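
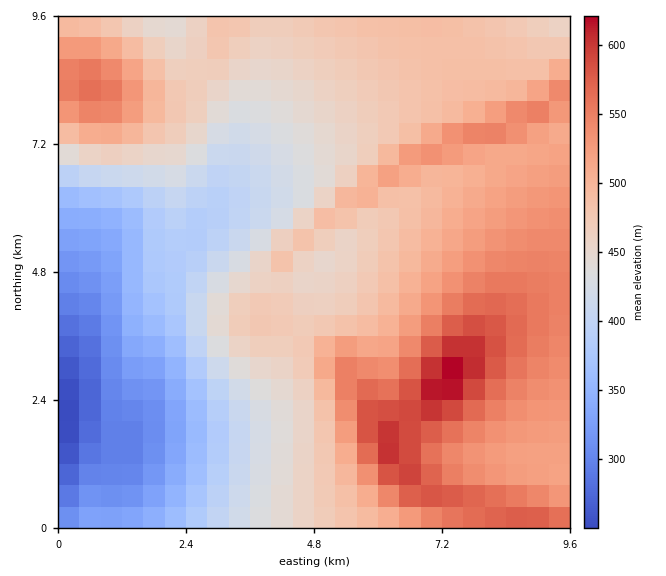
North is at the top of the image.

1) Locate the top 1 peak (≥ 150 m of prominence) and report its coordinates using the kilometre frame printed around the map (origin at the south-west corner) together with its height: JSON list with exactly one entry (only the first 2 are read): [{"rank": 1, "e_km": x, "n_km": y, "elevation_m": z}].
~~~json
[{"rank": 1, "e_km": 7.31, "n_km": 2.81, "elevation_m": 626}]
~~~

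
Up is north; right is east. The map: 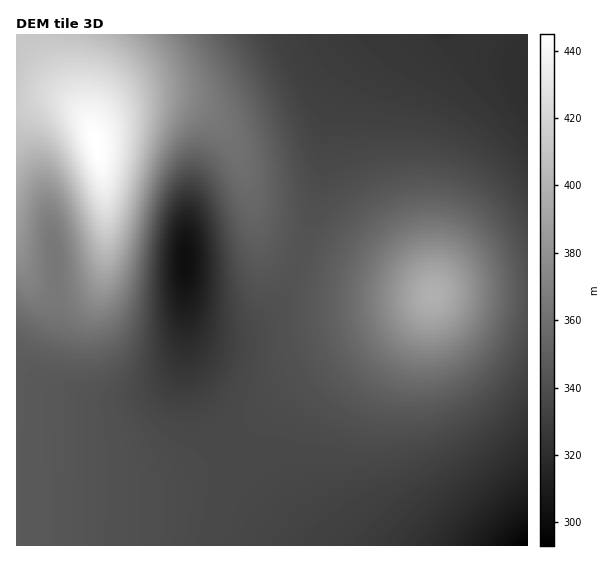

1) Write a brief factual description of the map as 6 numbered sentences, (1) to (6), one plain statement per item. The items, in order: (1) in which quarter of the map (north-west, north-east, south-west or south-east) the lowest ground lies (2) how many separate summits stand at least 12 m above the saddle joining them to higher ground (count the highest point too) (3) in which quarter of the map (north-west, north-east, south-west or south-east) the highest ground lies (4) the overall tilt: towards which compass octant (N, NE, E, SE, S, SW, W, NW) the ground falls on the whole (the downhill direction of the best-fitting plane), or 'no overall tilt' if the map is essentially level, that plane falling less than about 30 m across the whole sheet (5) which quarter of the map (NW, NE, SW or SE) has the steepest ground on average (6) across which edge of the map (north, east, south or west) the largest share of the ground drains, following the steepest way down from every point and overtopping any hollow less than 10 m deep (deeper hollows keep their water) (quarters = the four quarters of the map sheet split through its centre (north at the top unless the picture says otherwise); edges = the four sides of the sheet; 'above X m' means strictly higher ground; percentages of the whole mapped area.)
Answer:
(1) The lowest point lies in the south-east quarter of the map.
(2) 2 summits rise at least 12 m above their surroundings.
(3) The highest point lies in the north-west quarter of the map.
(4) The general tilt is down to the south-east (the land rises towards the north-west).
(5) The steepest ground, on average, is in the north-west quarter.
(6) The largest share of the runoff leaves by the southern edge.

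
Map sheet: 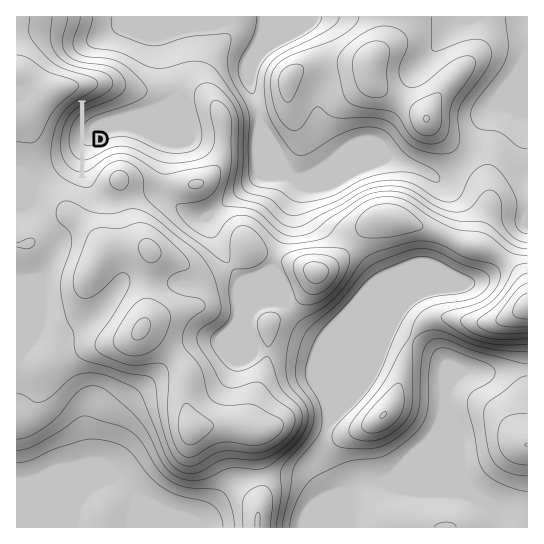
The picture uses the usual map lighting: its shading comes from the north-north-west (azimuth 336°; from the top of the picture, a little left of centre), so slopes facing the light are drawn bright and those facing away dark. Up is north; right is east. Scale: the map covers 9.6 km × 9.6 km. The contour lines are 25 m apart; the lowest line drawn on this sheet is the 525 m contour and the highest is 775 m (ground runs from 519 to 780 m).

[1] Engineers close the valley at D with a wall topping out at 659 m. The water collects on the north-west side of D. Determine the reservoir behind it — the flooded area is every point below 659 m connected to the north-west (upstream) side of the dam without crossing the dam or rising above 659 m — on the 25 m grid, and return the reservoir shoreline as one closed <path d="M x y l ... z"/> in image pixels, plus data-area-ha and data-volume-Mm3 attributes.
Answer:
<path d="M79 104l-5 3-9 10-5 10-1 11-2 1 2 20 2 6 8 7 6 4 5-1-1-71z" data-area-ha="44" data-volume-Mm3="10.41"/>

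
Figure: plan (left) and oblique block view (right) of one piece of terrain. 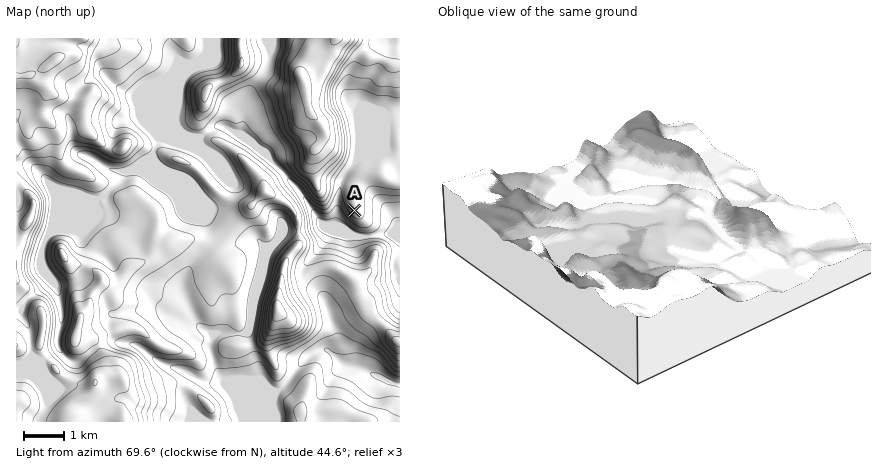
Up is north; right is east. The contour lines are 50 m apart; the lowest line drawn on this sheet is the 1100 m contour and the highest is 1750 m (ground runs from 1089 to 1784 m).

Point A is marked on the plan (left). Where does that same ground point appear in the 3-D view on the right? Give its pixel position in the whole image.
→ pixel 740 189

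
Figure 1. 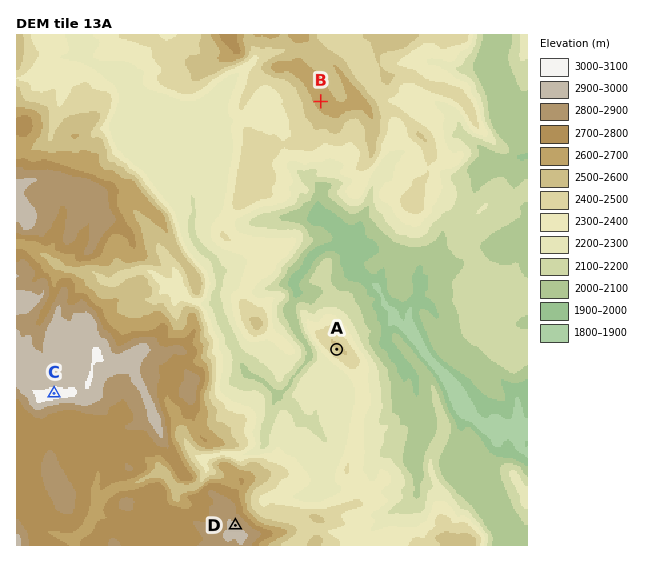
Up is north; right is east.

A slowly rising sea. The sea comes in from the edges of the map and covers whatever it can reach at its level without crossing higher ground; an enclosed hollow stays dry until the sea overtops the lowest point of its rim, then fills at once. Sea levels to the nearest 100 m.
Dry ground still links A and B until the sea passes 2300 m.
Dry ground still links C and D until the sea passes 2700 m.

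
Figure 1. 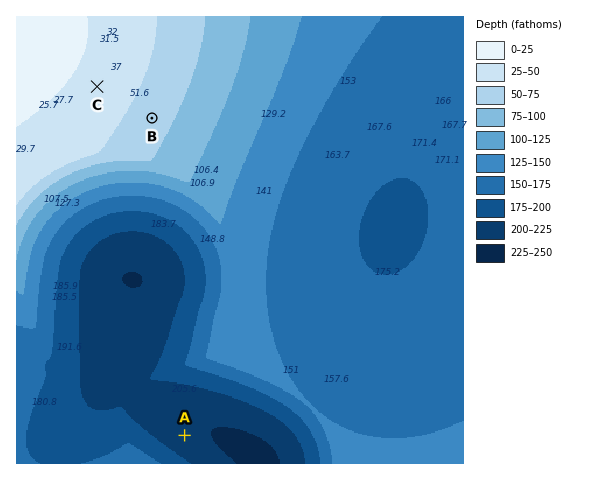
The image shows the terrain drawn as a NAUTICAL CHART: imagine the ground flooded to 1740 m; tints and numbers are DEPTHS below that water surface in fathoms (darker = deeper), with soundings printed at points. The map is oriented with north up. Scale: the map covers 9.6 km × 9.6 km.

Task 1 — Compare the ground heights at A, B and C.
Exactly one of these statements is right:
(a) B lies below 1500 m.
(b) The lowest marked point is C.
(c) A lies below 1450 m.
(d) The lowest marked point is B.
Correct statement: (c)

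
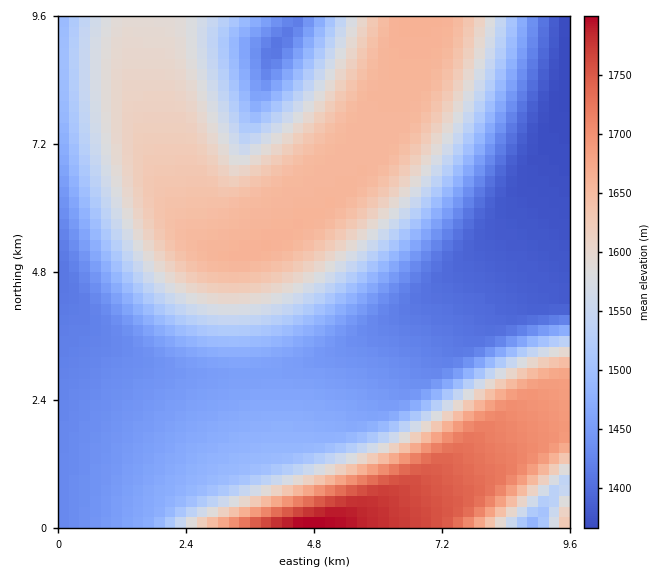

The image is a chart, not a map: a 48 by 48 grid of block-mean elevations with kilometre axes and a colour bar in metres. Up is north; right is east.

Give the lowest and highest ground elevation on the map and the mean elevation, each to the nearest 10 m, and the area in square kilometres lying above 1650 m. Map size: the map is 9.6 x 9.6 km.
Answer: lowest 1360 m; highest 1800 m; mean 1540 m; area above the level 16.9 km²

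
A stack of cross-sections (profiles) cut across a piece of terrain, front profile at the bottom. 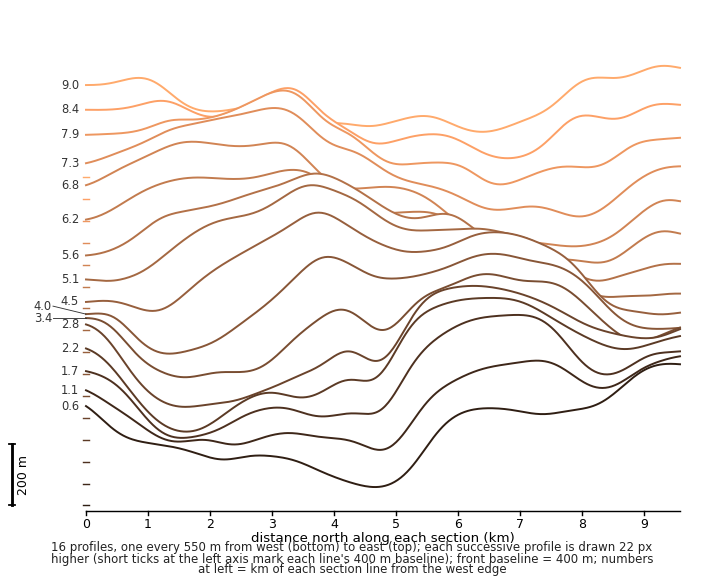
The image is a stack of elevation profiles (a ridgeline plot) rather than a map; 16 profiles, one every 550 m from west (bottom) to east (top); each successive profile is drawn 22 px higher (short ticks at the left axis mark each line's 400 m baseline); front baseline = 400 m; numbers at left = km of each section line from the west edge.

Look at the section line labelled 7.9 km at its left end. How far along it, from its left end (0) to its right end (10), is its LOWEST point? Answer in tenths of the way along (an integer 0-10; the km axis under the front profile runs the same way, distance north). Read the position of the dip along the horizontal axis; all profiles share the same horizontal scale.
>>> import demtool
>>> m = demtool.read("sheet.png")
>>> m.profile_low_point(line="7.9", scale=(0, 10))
7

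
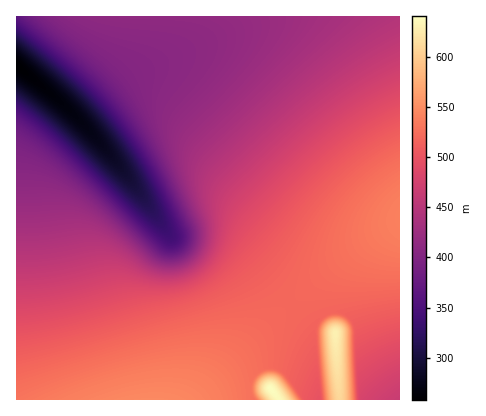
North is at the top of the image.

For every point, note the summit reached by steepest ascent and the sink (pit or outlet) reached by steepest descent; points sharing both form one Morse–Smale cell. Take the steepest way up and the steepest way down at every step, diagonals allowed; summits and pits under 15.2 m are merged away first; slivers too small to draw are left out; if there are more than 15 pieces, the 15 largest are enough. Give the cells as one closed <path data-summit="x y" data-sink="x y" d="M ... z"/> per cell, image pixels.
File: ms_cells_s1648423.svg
<path data-summit="400 218" data-sink="16 66" d="M400 16l-384 0 0 50 40 32 29 28 39 46 46 62 4 2 34 0 26 8 21 20 35 40 58-48 52-32z"/><path data-summit="152 400" data-sink="16 66" d="M16 66l0 334 176 0 98-96-35-40-21-20-26-8-34 0-4-2-46-62-39-46-29-28z"/><path data-summit="400 218" data-sink="400 400" d="M400 225l-20 10-34 25-15 16-7 16 2 18 18 2 11 8 19 38 26 38z"/><path data-summit="152 400" data-sink="318 400" d="M290 304l-38 35-59 61 17 0 18-7 20-3 1-8 4-8 9-7 6-2 20 2 28 12-3-49z"/><path data-summit="336 334" data-sink="400 400" d="M342 311l-15 1 8 18 4 70 61 0-1-6-25-36-17-34-7-9z"/><path data-summit="270 388" data-sink="318 400" d="M280 365l-12 0-10 4-8 11-1 10 21-2 8 12 40 0-2-21z"/><path data-summit="336 334" data-sink="318 400" d="M326 313l-7 5-6 12 5 70 20 0-3-70z"/><path data-summit="400 218" data-sink="318 400" d="M356 251l-34 26-31 27 23 26 5-12 8-6-3-8 0-12 5-12z"/><path data-summit="270 388" data-sink="16 66" d="M270 388l-18 1-3 1 1 6 2 4 26 0-1-4z"/><path data-summit="152 400" data-sink="16 66" d="M248 390l-20 3-17 7 41 0z"/>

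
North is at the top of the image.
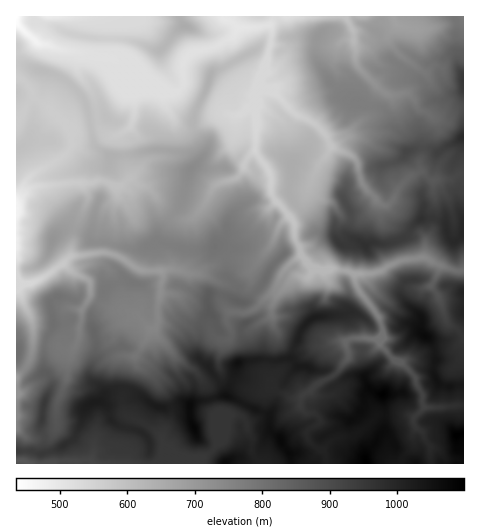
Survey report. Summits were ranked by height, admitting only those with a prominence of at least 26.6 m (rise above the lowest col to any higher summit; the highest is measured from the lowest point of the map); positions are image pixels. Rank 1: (383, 395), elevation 1094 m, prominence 47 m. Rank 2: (194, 427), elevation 1080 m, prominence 67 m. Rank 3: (280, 439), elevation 1074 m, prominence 48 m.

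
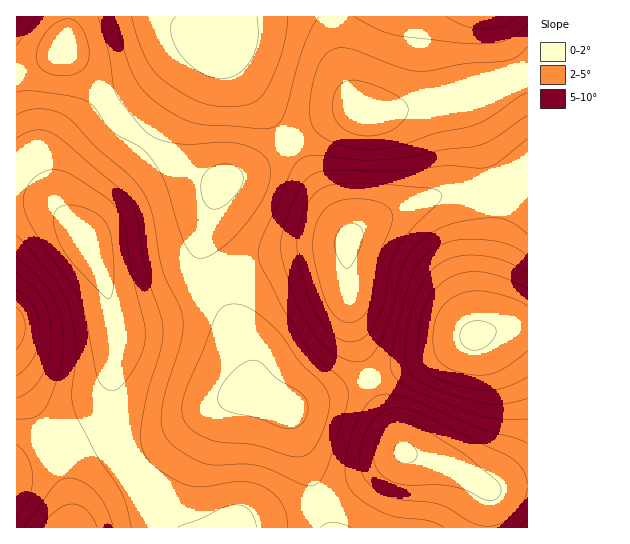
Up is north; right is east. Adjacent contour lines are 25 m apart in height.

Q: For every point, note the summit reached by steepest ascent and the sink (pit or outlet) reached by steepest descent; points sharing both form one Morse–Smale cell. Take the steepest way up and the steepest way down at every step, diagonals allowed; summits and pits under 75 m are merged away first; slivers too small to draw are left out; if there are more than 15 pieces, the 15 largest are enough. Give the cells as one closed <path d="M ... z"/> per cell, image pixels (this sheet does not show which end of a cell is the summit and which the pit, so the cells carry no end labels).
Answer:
<path d="M527 16l-510 0-1 53 21-5 26-13 22 20 28 43 17 17 49 33 31 16 11 3-9 23-9 35-2 24 10 21 17 27 20 42 3 10 0 28 39 15 81-29-16-44-4-20-4-66 4-12 4-5 35-20 51-17 40-2 25-4 22 1z"/><path d="M63 51l-26 13-21 6 0 127 27 6 19 12 25 27 14 32 7 19 9 42-5 48 5 34 2 28 8 21 30 44 16 18 156 0-38-114-4-6-36-15 0-28-3-10-20-42-17-27-10-21 2-24 9-35 9-23-11-3-31-16-49-33-17-17-28-43z"/><path d="M25 197l-9 1 0 329 155 1-44-62-7-16-8-67 5-48-9-42-11-28-13-27-22-23-19-12z"/><path d="M525 189l-19 0-25 4-32 0-19 4-40 15-21 11-18 14-4 12 4 66 4 20 15 44 59-20 53-26 27-6 19-1 0-135z"/><path d="M527 327l-26 1-27 8-45 23-58 20 6 19 29 55 52 16 24 15 6 6 1 38 39-1z"/><path d="M370 380l-82 29 40 117 2 2 157 0 2-23-1-15-6-6-24-15-52-16-3-3z"/>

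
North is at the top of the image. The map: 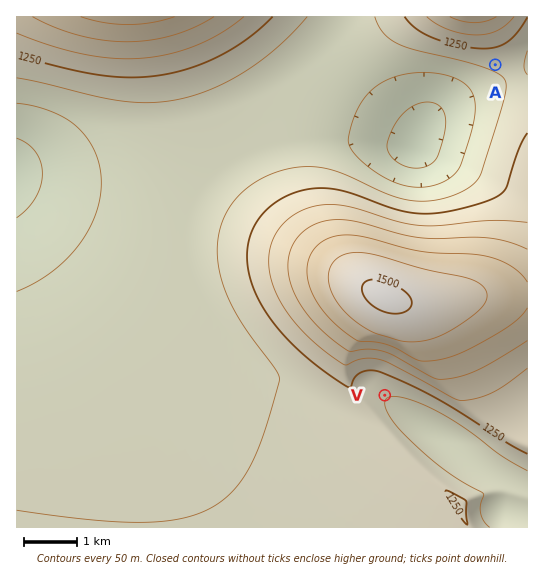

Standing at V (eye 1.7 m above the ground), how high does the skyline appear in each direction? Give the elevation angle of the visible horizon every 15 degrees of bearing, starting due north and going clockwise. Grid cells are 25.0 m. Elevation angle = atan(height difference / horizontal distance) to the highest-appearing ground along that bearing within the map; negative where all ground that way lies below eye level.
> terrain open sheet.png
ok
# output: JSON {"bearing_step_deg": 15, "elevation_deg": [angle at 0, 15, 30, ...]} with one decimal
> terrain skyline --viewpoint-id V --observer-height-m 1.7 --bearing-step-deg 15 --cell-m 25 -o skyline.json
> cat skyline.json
{"bearing_step_deg": 15, "elevation_deg": [12.4, 13.0, 12.9, 11.9, 10.1, 7.6, 4.7, 1.9, -0.3, -0.1, 1.3, 1.9, 2.4, 3.0, 3.6, 4.0, 4.2, 4.2, 3.9, 3.9, 4.9, 6.8, 9.1, 11.1]}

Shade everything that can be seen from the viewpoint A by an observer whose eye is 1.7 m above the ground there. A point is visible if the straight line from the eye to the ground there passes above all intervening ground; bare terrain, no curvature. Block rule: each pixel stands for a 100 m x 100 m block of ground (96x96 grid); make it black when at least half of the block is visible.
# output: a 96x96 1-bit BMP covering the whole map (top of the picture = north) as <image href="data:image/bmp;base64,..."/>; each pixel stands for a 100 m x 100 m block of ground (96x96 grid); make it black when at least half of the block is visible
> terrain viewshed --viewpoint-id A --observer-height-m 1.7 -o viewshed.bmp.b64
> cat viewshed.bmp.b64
<image width="96" height="96" href="data:image/bmp;base64,Qk2+BAAAAAAAAD4AAAAoAAAAYAAAAGAAAAABAAEAAAAAAIAEAAATCwAAEwsAAAIAAAAAAAAA////AAAAAAAAAAAAAAAAAAAAAAAAAAAAAAAAAAAAAAAAAAAAAAAAAAAAAAAAAAAAAAAAAAAAAAAAAAAAAAAAAAAAAAAAAAAAAAAAAAAAAAAAAAAAAAAAAAAAAAAAAAAAAAAAAAAAAAAAAAAAAAAAAAAAAAAAAAAAAAAAAAAAAAAAAAAAAAAAAAAAAAAAAAAAAAAAAAAAAAAAAAAAAAAAAAAAAAAAAAAAAAAAAAAAAAAAAAAAAAAAAAAAAAAAAAAAAAAAAAAAAAAAAAAAAAAAAAAAAAAAAAAAAAAAAAAAAAAAAAAAAAAAAAAAAAAAAAAAAAAAAAAAAAAAAAAAAAAAAAAAAAAAAAAAAAAAAAAAAAAAAAAAAAAAAAAAAAAAAAAAAAAAAAAAAAAAAAAAAAAAAAAAAAAAAAAAAAAAAAAAAAAAAAAAAAAAAAAAAAAAAAAAAAAAAAAAAAAAAAAAAAAAAAAAAAAAAAAAAAAAAAAAAAAAAAAAAAAAAAAAAAAAAAAAAAAAAAAAAAAAAAAAAAAAAAAAAAAAAAAAAAAAAAAAAAAAAAAAAAAAAAAAAAAAAAAAAAAAAAAAAAAAAAAAAAAAAAAAAAAAAAAAAAAAAAAAAAAAAAAAAAAAAAAAAAAAAAAAAAAAAAAAAAAAAAAAAAAAAAAAAAAAAAAAAAAAAAAAAAAAAAAAAAAAAAAAAAAAAAAAAAAAAAAAAAAAAAAAAAAAAAAYAAAAAAAAAAAAAAP/wAAAAAAAAAAAAA////gAAAAAAAAAAD////8AAAAAAAAAAH////8AAAAAAAAAAf////8AAAAAAAAAA/////8AAAAAAAAAB/////8AAAAAAAAAH/////8AAAAAAAAAP/////8AAAAAAAAAf/////8AAAAAAAAA//////8AAAAAAAAB//////8AAAAAAAAD//////8AAAAAAAAH//////8AAAAAAAAP//////8AAAAAAAAf//////8AAAAAAAA///////8AAAAAAAB///////8AAAAAAAD///////8AAAAA8AH///////8AAAAA/AP///////8AAAAA/w////////8AAAAA//////////8AAAAA//////////8AAAAA//////////8AAAAB//////////8AAAAB//////////8AAAAD//////////8AAAAD//////////8AAAAH//////////8AAAAH//////////8AAAAH//////////8AAAAP//////////8AAAAP//////////8AAAAf///////8P/8AAAA////////4D/8AAAA////////wB/8AAAB////////wA/8AAAB////////wAf8AAAD////////gAP8AAAD////////gAPwAAAD////////gAPAAAAH////////wA+AAAAH////////wP+AAAAH////////gP+AAAAH/////+AAAP/AAAAH/////wAAAP/AAAAH/////AAAAP/AAAAH////+AAAAH/AAAAH////8AAAAH/gAAAH////4AAAAH/A="/>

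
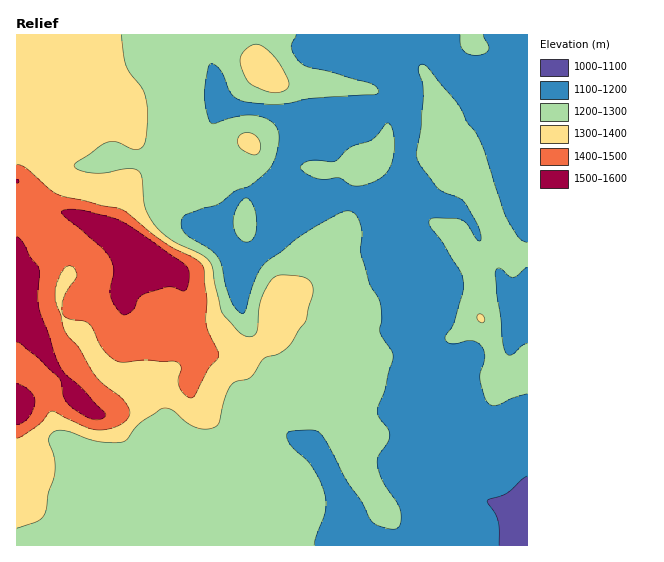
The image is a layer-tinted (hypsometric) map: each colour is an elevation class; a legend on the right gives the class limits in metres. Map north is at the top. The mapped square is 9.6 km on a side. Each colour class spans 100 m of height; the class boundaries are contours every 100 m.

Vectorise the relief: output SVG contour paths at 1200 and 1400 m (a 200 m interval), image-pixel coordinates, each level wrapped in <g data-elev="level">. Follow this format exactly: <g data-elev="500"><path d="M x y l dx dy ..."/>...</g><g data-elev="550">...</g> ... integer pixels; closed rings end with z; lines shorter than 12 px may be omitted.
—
<g data-elev="1200"><path d="M314 545l2-8 9-25 0-16-5-15-8-14-19-19-5-7-1-6 3-4 23-1 8 4 8 12 17 34 15 20 12 23 8 4 13 2 5-2 2-6-2-14-16-26-6-16 1-9 9-12 3-7-1-7-10-13-2-6 8-22 8-33-1-5-12-19 2-13-1-14-3-8-8-13-9-29 1-23-3-12-3-5-5-4-5 0-5 2-39 22-35 26-10 14-11 34-4 5-5-4-6-9-5-16-4-20-4-8-8-8-24-14-4-6-1-5 1-5 4-4 32-11 17-13 12-4 8-5 17-17 6-20 1-10-2-8-6-6-9-4-17-2-16 4-15 5-3-1-5-12-2-16 3-23 3-8 5 1 6 5 8 19 4 6 5 4 8 3 35 2 29-6 64-3 4-2-1-5-6-4-40-12-22-5-7-3-7-7-4-9 1-4 4-9"/><path d="M527 344l-5 2-11 9-4-1-2-3-3-11-7-65 1-6 3-1 10 8 5 1 13-10"/><path d="M243 241l6 1 4-3 2-5 2-7-3-19-4-8-4-2-4 2-4 6-5 14 3 13z"/><path d="M527 242l-5-2-4-3-12-21-21-64-8-18-10-11-6-14-6-9-28-33-4-3-2 0-2 3-1 4 5 13 0 15-2 29-4 24 1 8 20 28 7 5 14 5 6 4 13 23 3 12 0 4-3 0-11-17-8-5-25-1-3 1-2 2 1 6 12 15 18 29 3 10 0 11-8 28-3 7-7 9 0 4 3 3 5 1 20-3 5 2 4 4 3 10-5 16 0 7 5 17 5 8 8 0 15-7 14-4"/><path d="M352 185l9 1 12-4 9-5 7-7 4-11 2-15-2-14-4-7-4 2-12 14-23 9-15 13-24-1-7 3-4 4 4 5 10 6 9 1 16-1z"/><path d="M460 35l0 9 2 5 5 5 8 1 10-1 4-5-1-4-5-10"/></g><g data-elev="1400"><path d="M17 438l21-13 13-14 4 1 31 15 12 3 11-1 10-4 8-5 3-5-1-6-4-7-28-25-18-29-14-17-4-15-6-14 0-9 0-6 4-11 7-9 4-1 3 1 4 6 0 3-13 21-2 11 1 7 6 4 14 2 6 3 4 4 9 20 13 12 8 2 23-2 31 2 3 2 1 4-3 11 1 8 6 8 6 3 4-3 13-26 10-10 1-4-13-30 1-25-3-29-4-8-35-20-42-33-65-15-8-6-24-21-9-4"/></g>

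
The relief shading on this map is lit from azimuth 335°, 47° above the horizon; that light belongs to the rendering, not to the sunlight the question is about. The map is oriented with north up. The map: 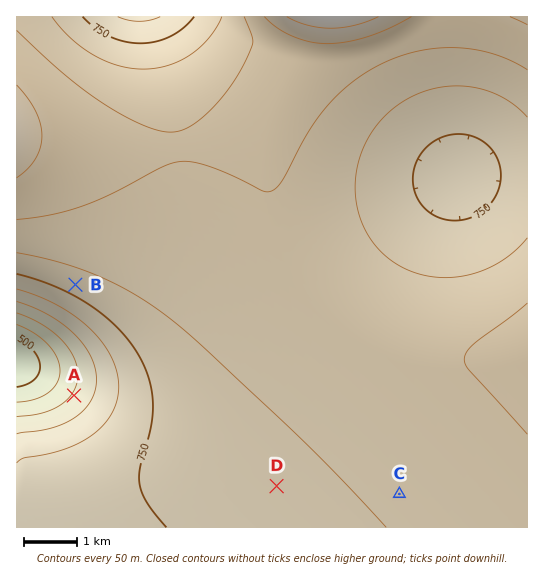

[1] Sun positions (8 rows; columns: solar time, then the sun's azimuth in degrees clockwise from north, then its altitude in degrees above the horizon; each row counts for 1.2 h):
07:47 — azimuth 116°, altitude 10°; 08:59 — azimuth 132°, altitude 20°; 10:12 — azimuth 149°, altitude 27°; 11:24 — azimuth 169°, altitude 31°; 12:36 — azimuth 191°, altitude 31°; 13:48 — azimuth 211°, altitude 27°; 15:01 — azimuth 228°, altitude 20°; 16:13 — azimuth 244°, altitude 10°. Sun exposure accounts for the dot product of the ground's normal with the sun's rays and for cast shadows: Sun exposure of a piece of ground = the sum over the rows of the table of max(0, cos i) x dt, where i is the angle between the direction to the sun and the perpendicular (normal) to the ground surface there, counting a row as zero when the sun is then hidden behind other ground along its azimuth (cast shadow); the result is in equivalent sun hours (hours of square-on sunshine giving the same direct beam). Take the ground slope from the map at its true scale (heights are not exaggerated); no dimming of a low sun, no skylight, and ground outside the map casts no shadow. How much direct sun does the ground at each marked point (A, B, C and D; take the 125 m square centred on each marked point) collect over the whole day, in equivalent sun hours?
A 3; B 4.2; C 3.6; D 3.6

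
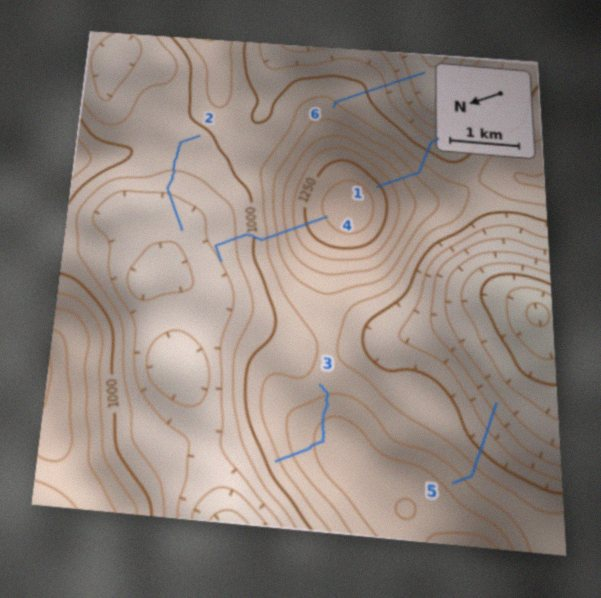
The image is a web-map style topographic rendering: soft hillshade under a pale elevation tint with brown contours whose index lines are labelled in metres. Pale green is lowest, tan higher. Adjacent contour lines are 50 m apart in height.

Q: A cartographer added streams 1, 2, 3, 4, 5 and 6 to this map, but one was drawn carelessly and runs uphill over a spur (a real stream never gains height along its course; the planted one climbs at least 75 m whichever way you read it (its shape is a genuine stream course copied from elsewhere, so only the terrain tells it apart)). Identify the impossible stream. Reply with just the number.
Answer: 3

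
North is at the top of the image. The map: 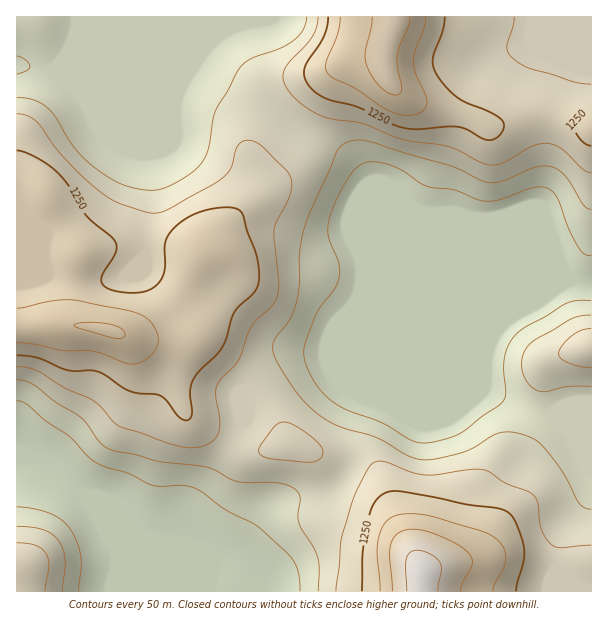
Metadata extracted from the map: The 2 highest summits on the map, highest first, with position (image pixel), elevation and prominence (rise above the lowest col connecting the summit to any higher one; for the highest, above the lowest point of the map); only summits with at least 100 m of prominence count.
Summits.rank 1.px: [422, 575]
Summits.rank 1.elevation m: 1419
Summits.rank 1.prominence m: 364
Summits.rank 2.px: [108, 330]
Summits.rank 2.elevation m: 1355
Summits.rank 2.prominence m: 172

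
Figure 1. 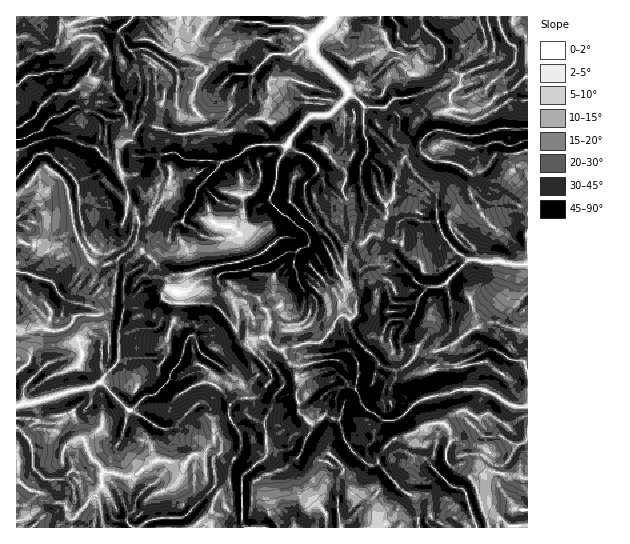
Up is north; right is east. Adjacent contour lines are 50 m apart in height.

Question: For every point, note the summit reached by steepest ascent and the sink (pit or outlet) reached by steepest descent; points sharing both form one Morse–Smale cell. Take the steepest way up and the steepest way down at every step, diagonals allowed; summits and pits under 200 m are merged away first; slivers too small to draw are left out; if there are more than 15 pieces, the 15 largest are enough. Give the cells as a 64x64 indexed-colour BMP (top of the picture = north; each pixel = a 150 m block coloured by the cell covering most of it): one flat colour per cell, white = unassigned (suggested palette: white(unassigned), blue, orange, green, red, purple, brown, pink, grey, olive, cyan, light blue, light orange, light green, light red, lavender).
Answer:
<image width="64" height="64" href="data:image/bmp;base64,Qk12CAAAAAAAAHYAAAAoAAAAQAAAAEAAAAABAAQAAAAAAAAIAAATCwAAEwsAABAAAAAAAAAA////ALR3HwAOf/8ALKAsACgn1gC9Z5QAS1aMAMJ34wB/f38AIr28AM++FwDox64AeLv/AIrfmACWmP8A1bDFACIiIid3d3d3d3d3d1VVVVVVVVVVVVVVVVUzMzMzMzMzIiIiInd3d3d3d3d3VVVVVVVVVVVVVVVVVTMzMzMzMzMiIiIid3d3d3d3d3d1VVVVVVVVVVVVVVVVMzMzMzMzMyIiIiInd3d3d3d3d3VVVVVVVVVVVVVVVVUzMzMzMzMzIiIiIiJ3d3d3d3d3dVVVVVVVVVVVVVVVUzMzMzMzMzMiIiIiIid3d3d3d3d3VVVVVVVVVVVVVVUzMzMzMzMzMyIiIiIiJ3d3d3d3d3d1VVVVVVVVVVVVUzMzMzMzMzMzIiIiIiIiIiJ3d3d3d3VVVVVVVVVVVVUzMzMzMzMzMzMiIiIiIiIiIiIiJ3d3dVVVVVVVBVVTMzMzMzMzMzMzMyIiIiIiIiIiIiIiInd3VVVVVQAAVTMzMzMzMzMzMzMzIiIiIiIiIiIiIiIid3dVVVVVAAADMzMzMzMzMzMzMzMiIiIiIiIiIiIiIiInd1VVVVUAAAMzMzMzMzMzMzMzMyIiIiIiIiIiIiIiIid3IiVVVVAAAzMzMzMzMzMzMzMzIiIiIiIiIiIiIiIiJ3IiIiJVMwAzMzMzMzMzMzMzMzMiIiIiIiIiIiIiIiIiIiIiIiMzMzMzMzMzMzMzMzMzMyIiIiIiIiIiIiIiIiIiIiIiIzMzMzMzMzMzMzMzMzMzIiIiIiIiIiIiIiIiIiIiIiIjMzMzMzMzMzMzMzMzMzMiIiIiIiIiIiIiIiIiIiIiIiMzMzMzMzMzMzMzMzMzMyIiIiIiIiIiIiIiIiIiIiIiIzMzMzMzMzMzMzMzMzMzIiIiIiIiIiIiIiIiIiIiIiIjMzMzREMzMzMzMzMzMzMiIiIiIiIiIiIiIiIiIiIiIkQzMzRERERDMzMzMzMzMyIiIiIiIiIiIiIiIiIiIiIiREREREREREQzMzMzMzMzIiIiIiIiIiIiIiIiIiIiIiFEREREREREREREMzMzMzMiIiIiIiACIiIiIiIiIiIiERERRERERERERERDMzMzMwIiIiIiAAIiIiIiIiIiEREREREURERERERERERDMzMzAAAAAiIAAiIiIiIiIiERERERERFEREREREREREQzNEQAAAAAIgACIiIiIiIiERERERERERFERERERERERERERAAAAAAAZgIiIiIiIiERERERERERERREREREREREREREAAAAZmZmACIiIRERERERERERERERREREREREREREREQAAAZmZmYAIiIhERERERERERERERFERERERERERERERAAABmZmZgAiIiERERERERERERERFEREREREREREREREAGZmZmZmACIiIREREREREREREREURERERERERERERERmZmZmZmZgAiIRERERERERERERERRERERERERERERERAZmZmZmZmAAIRERERERERERERERFEREREREREREiIiIAGZmZmZmZgChEREREREREREREREURERERERESIiIiIgAZmZmZmZmaqoREREREREREREREREURERERESIiIiIiABmZmZmZmZqqqERERERERERERERERFERERESIiIiIiIBmZmZmZmZmqqqhERERERERERERERERFERERIiIiIiIhmZmZmZmZmaqqqoREREREREREREREREUREREiIiIiIiAZmZmZmZmZqqqqhERERERERERERERERRERESIiIiIiIAAZmZmZmZqqqqqoREREREREREREREREURERIiIiIiIgAAGZmZmZmqqqqqhERERERERERERERERREREiIiIiIiAAAAABmZmaqqqqqoRERERERERERERERFEREiIiIiIiIAAAABmZmaqqqqqqqEREREREREREREREUREiIiIiIiIgAAAAGZmZqqqqqqqqhERERERERERERERFEiIiIgIiIiAAABmZmZmqqqqqqqqEREREREREREREREUiIiIAACIiAAABmZmZu6qqqqhERERERERERERERERER+IAAAAAAiIAAZmZmZu7qqqqqERERERERERERERERER//AAAAAAAAAADmZm7u7u6qqqoRERERERERERERERER///wAAAAAAAAAA7u7u7u7tqqrbsREREREREREREREf////8AAAAAAADAAO7u7u7u3d3du7sRERERERERERER//////AAAAAAAMwADu7u7u7d3d27sRERERERERERERH/////8AmZAAAAzMAADu7u7d3d3bsREREREREREREREfH/////mZmZAADMzAAADu7t3d27uxERERERERERERERER////GZmZmZmczMzMAO7t3d3bu7EREREREREREREREREREfERmZmZmZzMzMzADg3d3bu7uxERERERERERERERERERERGZmZmZnMzMzMzADd3du7u7EREREREREREREREREREREZmZmZmczMzMzMwN3d27u7uxEREREREREREREREREREZmZmZmZDMzMzMzN3d27u7sRERERERERERERERERERERmZmZmZkAAMzMzM3du7u7uxERERERERERERERERERERGZmZmZmQAAC8zMy927u7u7ERERERERERERERERERERGZmZmZmZAAALu8u7u7u7u7uxERERERERERERERERERGZmZmZmZkAAAC7u7u7u7u7u7ERERERERERERERERERGZmZmZmZmQAAAAC7u7u7u7u7uxEREREREREREREREREZmZmZmZmZ"/>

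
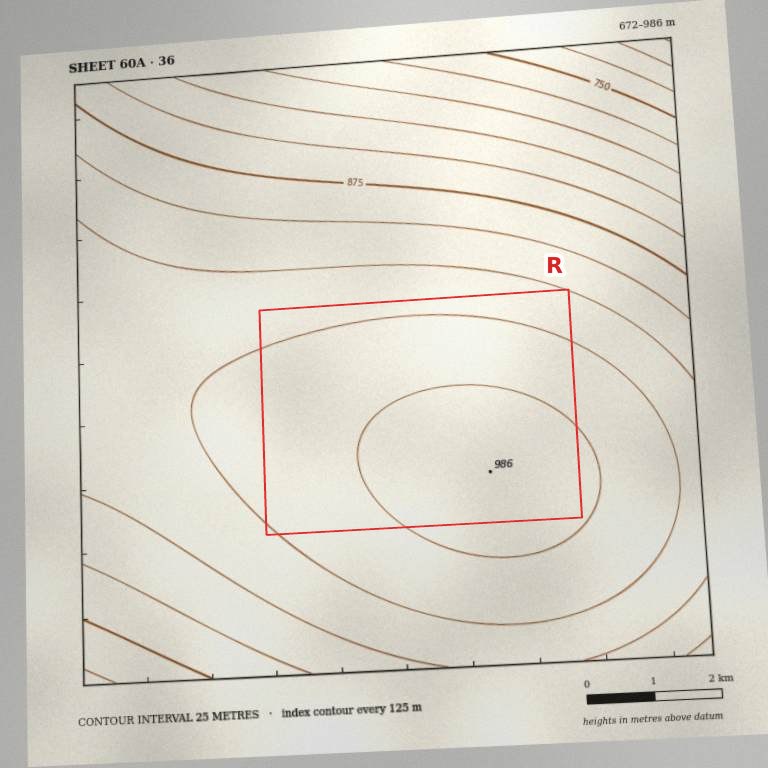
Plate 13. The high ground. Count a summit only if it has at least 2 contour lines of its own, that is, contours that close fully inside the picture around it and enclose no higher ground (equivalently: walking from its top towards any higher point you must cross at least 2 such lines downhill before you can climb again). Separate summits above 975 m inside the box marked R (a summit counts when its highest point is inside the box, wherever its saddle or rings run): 1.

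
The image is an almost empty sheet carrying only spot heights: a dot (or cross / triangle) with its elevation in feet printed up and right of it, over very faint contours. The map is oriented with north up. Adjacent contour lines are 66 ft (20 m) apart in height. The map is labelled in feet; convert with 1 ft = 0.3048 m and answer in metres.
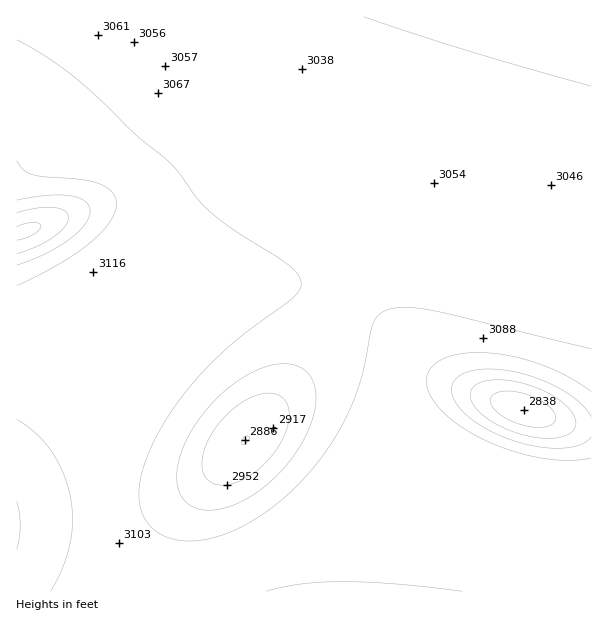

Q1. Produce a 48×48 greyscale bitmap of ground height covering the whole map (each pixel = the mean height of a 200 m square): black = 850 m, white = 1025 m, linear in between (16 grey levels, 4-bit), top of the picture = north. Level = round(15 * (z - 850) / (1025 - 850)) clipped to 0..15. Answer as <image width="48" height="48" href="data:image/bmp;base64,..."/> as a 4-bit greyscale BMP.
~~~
<image width="48" height="48" href="data:image/bmp;base64,Qk32BAAAAAAAAHYAAAAoAAAAMAAAADAAAAABAAQAAAAAAIAEAAATCwAAEwsAABAAAAAAAAAAAAAAABEREQAiIiIAMzMzAERERABVVVUAZmZmAHd3dwCIiIgAmZmZAKqqqgC7u7sAzMzMAN3d3QDu7u4A////AHeIiImZmZmZmZmZmZmZmZmZmZmZmZmZmXd4iIiZmZmZmZmZmZmZmZmZmZmZmZmZmWd4iIiIiIiJmZmZmZmZmZmZmZmZmZmZmWd3iIiIiIiIiJmZmZmZmZmZmZmZmZmZmWd3iIiIiIiIiIiZmZmZmZmZmZmZmZmZmWd3iIiIiHd3d4iImZmZmZmZmZmZmZmZmWd3iIiIh3dmZneIiZmZmZmZmZmZmZmZmWd3iIiIh3ZmVmZ3iJmZmZmZmZmZmZmZmWd4iIiIh3ZVVVVneImZmZmZmZmZmZmZmXd4iIiIh3ZURERWd4iZmZmZmZmZmZmZmXd4iIiIh3ZUQzRFZ3iJmZmZmZmZmYiIiHeIiIiIiHZUQzNEVniIiZmZmZmYiId3d3iIiIiIiHdlQzM0VneIiJmZmYiIdmVVVoiIiIiIiHdlQzMzRWd4iIiIiIh2VDM0RYiIiIiIiId2VDMzRWd4iIiIiHZUMiIjRYiIiIiIiIh2ZURERWZ4iIiIh2VDIRI0VoiIiIiIiIiHZlVEVWZ3iIiIh2VDIjNFZ4iIiIiIiIiHdmVVVWZ3iIiIh2VERFVniIiIiIiIiIiId3ZmZmd3iIiIh3ZmZneIiIiIiIiIiIiIh3d2Znd3iIiIiId3eIiIiJmZiIiIiIiIiId3d3d3iIiIiIiIiIiIiJmZmIiIiIiIiIh3d3d3iIiIiIiIiIiIiJmZmYiIiIiIiIiId3d4iIiIiIiIiIiIiJmZmYiIiIiIiIiIiIiIiIiIiIiIiIiId5mZmZiIiIiIiIiIiIiIiIiIiIiIiHd3d5mZmZiIiIiIiIiIiIiIiIiIiIh3d3d3d6qZmZiIiIiIiIiIiIiIiIiIh3d3d3d3d7uqmZiIiIiIiIiIiIiIiId3d3d3d3d3d9zLqZmIiIiIiIiIiIiId3d3d3d3d3d3d/7cuqmYiIiIiIiIiIh3d3d3d3d3d3d3d//ty6mZiIiIiIiIiHd3d3d3d3d3d3d3d97t3LqZiIiIiIiId3d3d3d3d3d3d3d3d8zMy7qZiIiIiIh3d3d3d3d3d3d3d3d3d6qruqqZiIiIiHd3d3d3d3d3d3d3d3d3d6qpmZmYiIiIh3d3d3d3d3d3d3d3d3d3d5mZmZiIiIiId3d3d3d3d3d3d3d3d3d3d5mZmIiIiIiHd3d3d3d3d3d3d3d3d3d3ZpmZiIiIiId3d3d3d3d3d3d3d3d3d2ZmZpmYiIiIiHd3d3d3d3d3d3d3d3d2ZmZmZpmIiIiIh3d3d3d3d3d3d3d3dmZmZmZmZpiIiIiId3d3d3d3d3d3d3dmZmZmZmZmZoiIiIiHd3d3d3d3d3d3d2ZmZmZmZmZmZoiIiIh3d3d3d3d3d3d2ZmZmZmZmZmZmZoiIiHd3d3d3d3d3d3ZmZmZmZmZmZmZmZoiIh3d3d3d3d3d3ZmZmZmZmZmZmZmZmZoiHd3d3d3d3d3dmZmZmZmZmZmZmZmZmZoh3d3d3d3d3d2ZmZmZmZmZmZmZmZmZmZnd3d3d3d3d3ZmZmZmZmZmZmZmZmZmZmZg=="/>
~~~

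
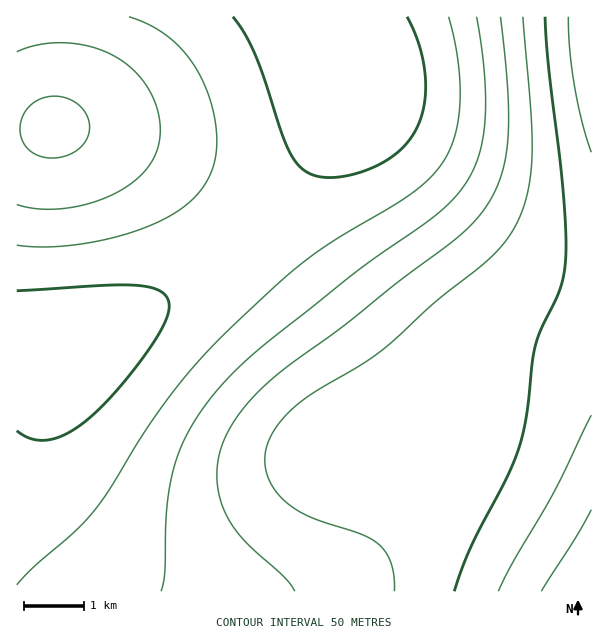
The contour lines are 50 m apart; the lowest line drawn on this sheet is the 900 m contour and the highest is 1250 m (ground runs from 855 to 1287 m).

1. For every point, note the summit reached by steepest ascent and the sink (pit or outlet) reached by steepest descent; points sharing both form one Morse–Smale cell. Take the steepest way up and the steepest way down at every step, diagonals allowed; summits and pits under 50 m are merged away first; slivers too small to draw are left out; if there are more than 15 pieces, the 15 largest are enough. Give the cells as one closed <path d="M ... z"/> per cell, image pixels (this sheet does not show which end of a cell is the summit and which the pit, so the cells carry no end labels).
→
<path d="M246 236l-42 36-30 22-91 48-26 10-41-2 0 241 575 1 1-203-8-7-38-16-13-4-33 2-24 8-26 12-67 43-30 17 9-10 6-12 0-18-10-27-42-62-38-45z"/><path d="M354 76l-4 22-22 39-34 46-48 53 32 34 38 45 42 62 10 27 0 18-2 7-10 11 12-4 82-52 26-12 24-8 33-2 13 4 14 4 31 18 1-98-34-6-16-7-23-15-28-24-44-40-63-67-17-23z"/><path d="M332 16l-315 0-1 112 50 0 32 8 42 16 49 32 57 51 22-22 32-37 34-48 16-30 4-9 0-17-18-37z"/><path d="M591 16l-259 1 4 18 14 30 10 28 13 24 21 26 53 55 72 64 32 20 30 7 11-1z"/><path d="M56 127l-40 2 0 219 23 4 18 0 12-4 90-46 45-30 42-36-49-46-41-28-45-22-30-8z"/>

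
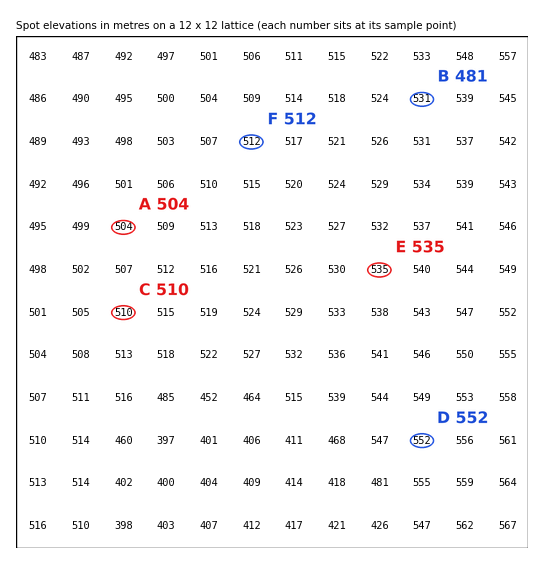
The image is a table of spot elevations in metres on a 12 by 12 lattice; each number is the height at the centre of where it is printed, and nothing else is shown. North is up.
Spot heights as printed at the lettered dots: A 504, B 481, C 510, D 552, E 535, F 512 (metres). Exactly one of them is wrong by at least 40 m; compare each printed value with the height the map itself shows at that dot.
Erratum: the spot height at B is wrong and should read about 531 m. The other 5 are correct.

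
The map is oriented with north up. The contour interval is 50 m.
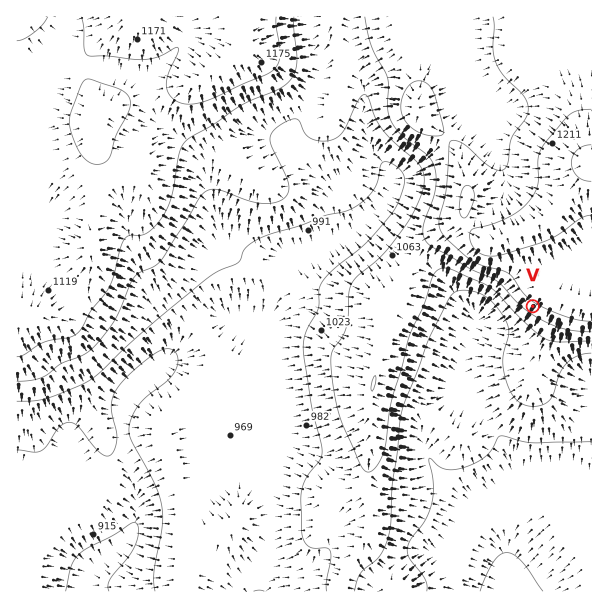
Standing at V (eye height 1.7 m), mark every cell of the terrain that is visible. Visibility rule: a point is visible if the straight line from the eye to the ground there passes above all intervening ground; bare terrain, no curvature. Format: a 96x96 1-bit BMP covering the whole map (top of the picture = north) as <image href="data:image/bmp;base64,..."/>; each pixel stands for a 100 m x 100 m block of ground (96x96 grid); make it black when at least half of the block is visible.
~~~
<image width="96" height="96" href="data:image/bmp;base64,Qk2+BAAAAAAAAD4AAAAoAAAAYAAAAGAAAAABAAEAAAAAAIAEAAATCwAAEwsAAAIAAAAAAAAA////AAAAAAAAAAAAAAAH//////8AAAAAAAAD//////8AAAAAAAAAf/////8AAAAAAAAAH/////8AAAAAAAAAD/////8AAAAAAAAAD/////8AAAAAAAAAD/////8AAAAAAAAAH/////8AAAAAAAAAP/////8AAAAAAAAAP/////8AAAAAAAAAP/////8AAAAAAAAAP/////8AAAAAAAAAP/////8AAAAAAAAAP/////8AAAAAAAAAP/////8AAAAAAAAAP/////8AAAAAAAAAP/////8AAAAAAAAAP/////8AAAAAAAAAP/////8AAAAAAAAAH/////8AAAAAAAAAH/////8AAAAAAAAAH/////8AAAAAAAAAH/////8AAAAAAAAAH/////8AAAAAAAAAH/////8AAAAAAAAAH///8P8AAAAAAAAAH///4H8AAAAAAAAAH///wH8AAAAAAAAAH///wH8AAAAAAAAAH///wH/AAAAAAAAAH///wf84AAAAAAAAH/////8eAAAAAAAAH/////8fgAAAAAAAH/////8/4AAAAAAAH/////9/8AAAAAAAH/////7/+AAAAAAAH/////j//AAAAAAAD/////D//gAAAAAAD////+D//wAAAAAAD////+D//4AAAAAAD////+D//8AAAAAAD////8D//+AAAAAAD////8D///AAAAAAD////4D///AAAAAAB////wD///gAAAAAB///jwD///gAAAAAB//8BwD///wAAAAAB//4BgD///4AAAAAD//wBAD///8AAAAAD//gAAD+D/+AAAAAB//gAADwD//AAAAAAf/AAAAAD//gAAAAAf/AAAAAD//wAAAAAP/8AAAAD//wAAAAAP/+AAAAD//4AAAAAH/fAAAAD//8AAAAAD8HAAAAD//8AAAAAA4AAAAAD///AAAAAAAAAAAAD///gAAAAAAAAAAAB///+AAAAAAAAAAAB+///8AAAAAAAAAAB+f///gAAAAAAAAAB8f///4AAAAAAAAAB8f///8AAAAAAAAAB8f///8AAAAAAAAAB+f///8AAAAAAAAAD/////8AAAAAAAAAD/////8AAAAAAAAAB/////4AAAAAAAAAB/////wAAAAAAAAAB/////gAAAAAAAAAB/f///AAAAAAAAAAB////+AAAAAAAAAAB////8AAAAAAAAAAB////4AAAAAAAAAAB////wAAAAAAAAAAB////gAAAAAAAAAAB////gAAAAAAAAAAA////AAAAAAAAAAAA///+AAAAAAAAAAAAf8/+AAAAAAAAAAAAP4f8AAAAAAAAAAAAHgP8AAAAAAAAAAAADAD4AAAAAAAAAAAAAABwAAAAAAAAAAAAAAAAAAAAAAAAAAADgAAAAAAAAAAAAAADAAAAAAAAAAAAAAACAAAAAAAAAAAAAAAAAAAAAAAAAAAAAAAAAAAAAAAAAAAAAAAAAAAAAAAAAAAAADgAAAAAAAAAAAAAADwAAAAAAAAAAAAAADgAAAAAAAAAAAAAAA="/>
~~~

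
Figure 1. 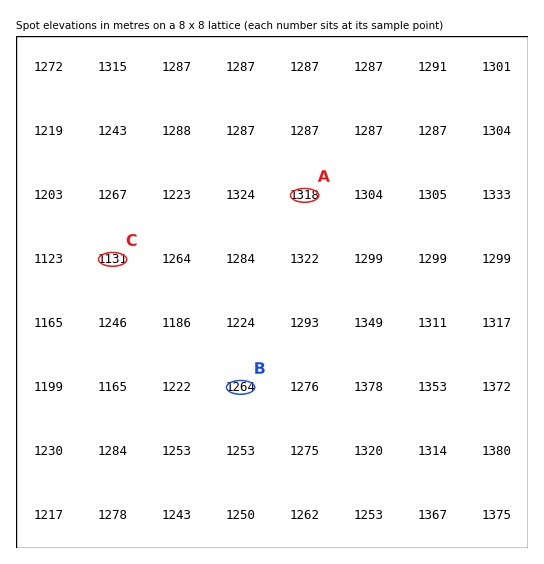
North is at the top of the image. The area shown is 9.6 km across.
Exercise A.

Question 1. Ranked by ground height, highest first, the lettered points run A B C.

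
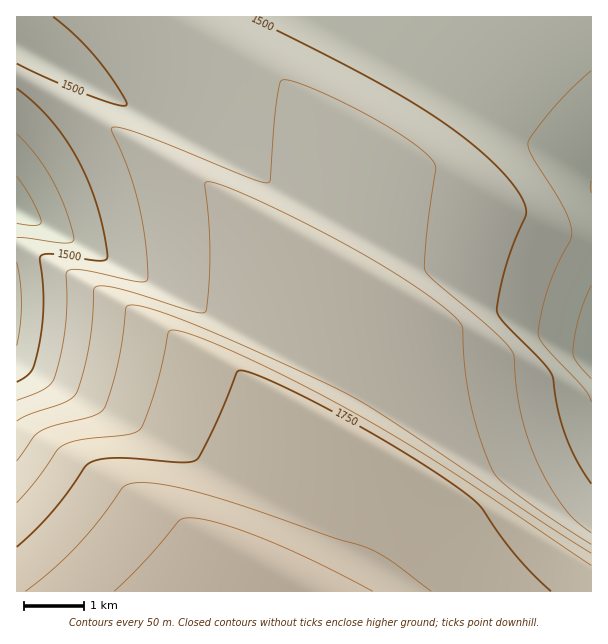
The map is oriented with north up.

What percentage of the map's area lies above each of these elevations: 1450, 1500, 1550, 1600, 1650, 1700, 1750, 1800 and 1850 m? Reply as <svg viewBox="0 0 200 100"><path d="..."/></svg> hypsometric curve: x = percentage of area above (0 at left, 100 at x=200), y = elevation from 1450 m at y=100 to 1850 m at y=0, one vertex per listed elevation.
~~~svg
<svg viewBox="0 0 200 100"><path d="M190 100l-31-12-39-13-29-13-29-12-8-12-12-13-26-13-9-12"/></svg>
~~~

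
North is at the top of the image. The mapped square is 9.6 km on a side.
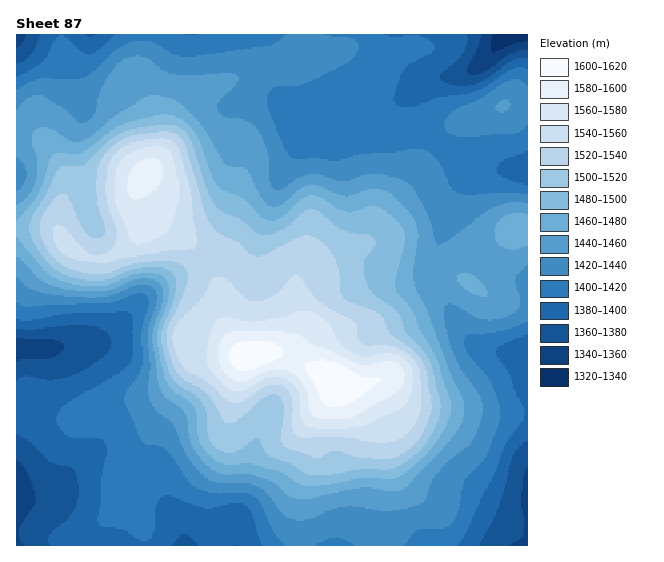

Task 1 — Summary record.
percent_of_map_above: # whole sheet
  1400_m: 85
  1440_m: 53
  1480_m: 34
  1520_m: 21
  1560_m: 8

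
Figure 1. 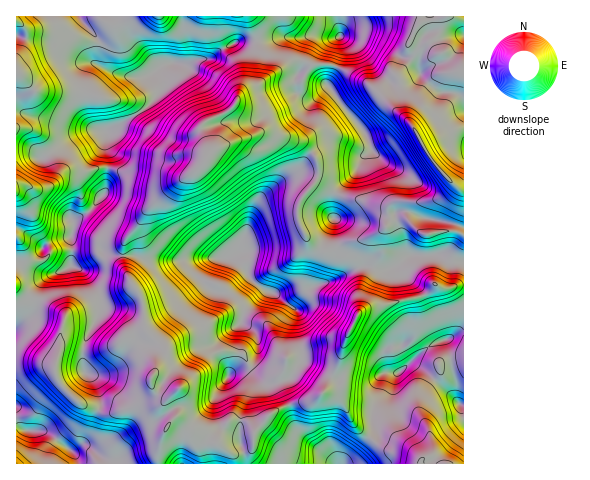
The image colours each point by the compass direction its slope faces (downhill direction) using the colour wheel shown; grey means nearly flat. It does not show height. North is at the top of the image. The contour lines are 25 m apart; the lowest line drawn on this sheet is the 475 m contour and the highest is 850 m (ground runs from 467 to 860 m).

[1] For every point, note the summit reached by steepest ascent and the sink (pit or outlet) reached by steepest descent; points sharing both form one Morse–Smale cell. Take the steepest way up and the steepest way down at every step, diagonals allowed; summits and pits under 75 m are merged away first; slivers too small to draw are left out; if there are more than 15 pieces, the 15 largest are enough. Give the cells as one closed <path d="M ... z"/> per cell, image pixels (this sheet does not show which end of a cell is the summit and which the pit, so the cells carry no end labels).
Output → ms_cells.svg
<path d="M440 255l-30 0-13 11-8 3-12 0-15-3-29 15-28 9-13 15 5 7-1 17 6 22 0 9-11 18-18 6-10-3-13-11-20 4 10-18 4-17 0-10-3-4 3-12 7-10 16-12-12-8-7-9-19 17-12 1-6-2-8-10 7-17 6-5-59 3-11-1-12-5-10 0 0 15 18 30 2 27 3 5-21 5-11 9-14 4-19 0-19-5-4 4-3 11-2 12 9 16 17 15 23 10 13 0 28-10 16 0 7-4 1 6 7 12-13 20-4 15 1 12 76 0 0-5-3-5 13-2 8-5 1-14 15-18 14-8 14-5 15-1 14-12 13-26 7-26 12-23 4-4 12-5 10 0 39-9 8-5 4-7 11 5 18-4 0-22-15-2z"/><path d="M266 133l-7 0-46 17-18 21-20 13-31 29-8 15-9 9-4 7 0 11 11 0 12 5 11 1 59-3-6 5-7 17 8 10 6 2 12-1 19-17 7 9 12 8-16 12-7 10-3 7 3 19-4 17-9 16 19-2 13 11 10 3 18-6 11-18 0-9-6-22 1-17-5-7 13-15 20-10 7-27-2-3-11-1-10-7-12-26 4-16 17-24 0-11-3-10-13-12z"/><path d="M256 40l-19 2-15 7-11 9-12 1-12 6-11-2-10 1-20 13-20 0-22-9-6 7-10 17 0 23 4 9 5 5 9 3 0 18 2 4-2 36-16 21-18 10 1 10-2 8 5 9 21 0 9 6 17 1 0-11 4-7 9-9 8-15 31-29 20-13 10-10 4-11-9-23 8-7 21-10 6-6 5-10 15-11 4-22z"/><path d="M78 16l-62 1 0 4 10 10-2 15-8 13 0 68 15 2 7 7 2 11 8 10 5 14-3 12-5 5-11 1-8-4-10 2 0 104 9 9 9-1 5-15 7-7 25-12 1-44 18-10 16-21 2-22-2-36-9-3-5-5-4-9 2-27 14-19-8-6 4-20z"/><path d="M463 16l-43 0 0 8-11 18 4 15-15 18 3 13 2 27 12 15 15 28 22 24 0 5-10 10-9 3-34 0-7 3-4 4 1 11-2 7-5 6-21 9-12 1-9 7-9 3 0 9-8 23 10-2 29-15 15 3 12 0 8-3 13-11 30 0 9 6 15 1z"/><path d="M34 300l-3 14-15 13 0 99 9 4 23 2 28 23 2 9 80 0 4-27 13-20-7-12 0-6-8 4-16 0-35 11-29-11-17-15-9-16 0-8 5-13 1-17 5-16-9-9z"/><path d="M328 64l-17 0-8 16-4 2-15 0-17-3-23 12-15 19-21 10-6 5-2 5 7 15 0 9 13-7 39-14 26 4 17 6 13 12 3 10 0 11-3 6 21 10 21-21 5-13 9-7 0-5-7-15-36-46 8-18z"/><path d="M435 284l-4 7-8 5-39 9-10 0-12 5-4 4-12 23-7 26-15 28 10 3 6 5 14 26 15 12 5-6-1-20 2-7 9-12 4-14 7-4-6-2-2-3-2-18 5-4 10 0 10 15 23-18 31-12 0-46-8 0-10 3z"/><path d="M336 66l-8 19 36 46 6 12 1 8-9 7-5 13-21 22 42 13 8 0 13-6 28 2 13-4 7-5 7-8-2-3-22-24-17-32-37-36z"/><path d="M73 244l-2 21-25 12-7 7-5 14 1 3 5 0 16 8 8 6-5 33 8-3 15 5 19 0 14-4 11-9 20-5-4-32-18-30-1-14-17-2-9-6-21 0z"/><path d="M249 16l-170 1 21 26-4 17 2 4 22 12 20 2 13-5 13-9 10-1 11 2 12-6 12-1 11-9 15-7 19-2 0-6z"/><path d="M412 362l-24 16-4 14-8 10-3 9 1 20-4 7 20 13 17 3 11 4 3 6 42 0 1-59-4-1-36-34z"/><path d="M327 392l-15 9-15 1-14 5-14 8-15 18-1 14-8 5-13 2 3 5 0 4 109 1 9-6 17-20-16-13-14-26z"/><path d="M419 16l-82 1 3 16 0 21-4 12 40 24 28 28-3-30-3-13 15-18-4-15 11-18z"/><path d="M319 35l-20 3-20-1-22 3 2 21-3 20-10 8 21-10 17 3 15 0 4-2 8-16 17 0 7 2 5-12-1-16-9 0z"/>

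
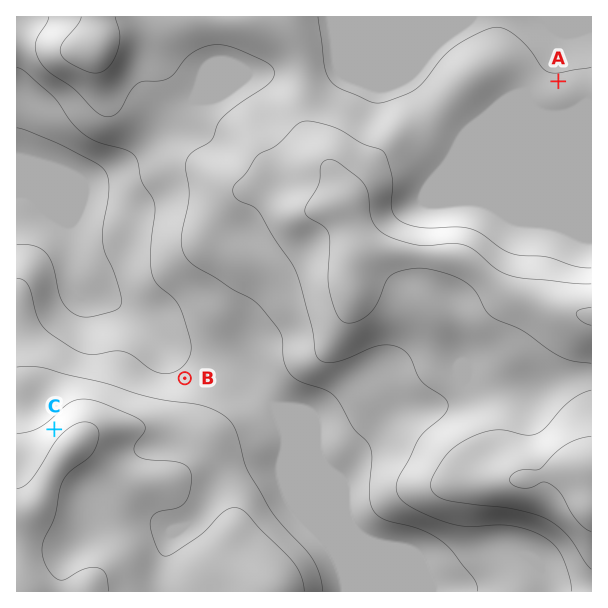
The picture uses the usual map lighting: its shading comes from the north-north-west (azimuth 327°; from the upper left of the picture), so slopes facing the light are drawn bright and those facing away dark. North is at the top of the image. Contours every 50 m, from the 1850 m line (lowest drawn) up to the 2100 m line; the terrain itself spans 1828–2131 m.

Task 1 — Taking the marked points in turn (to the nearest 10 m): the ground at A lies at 1960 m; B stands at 1910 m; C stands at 2030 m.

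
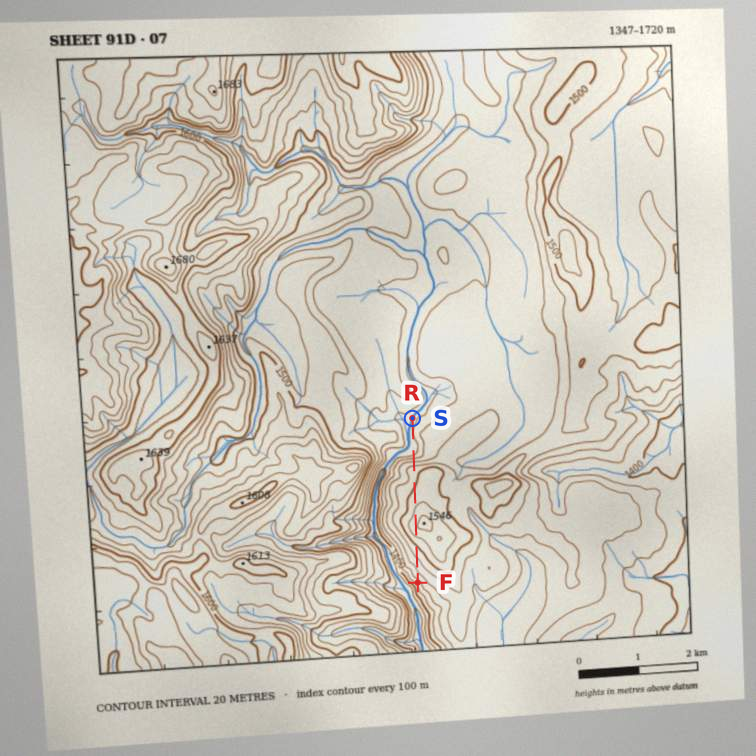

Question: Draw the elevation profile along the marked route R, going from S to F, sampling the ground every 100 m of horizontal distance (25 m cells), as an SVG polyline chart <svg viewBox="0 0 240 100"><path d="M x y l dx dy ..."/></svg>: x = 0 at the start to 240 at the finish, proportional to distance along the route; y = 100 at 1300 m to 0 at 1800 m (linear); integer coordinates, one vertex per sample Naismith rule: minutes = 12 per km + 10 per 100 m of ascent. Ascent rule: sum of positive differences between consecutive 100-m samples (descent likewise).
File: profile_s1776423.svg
<svg viewBox="0 0 240 100"><path d="M0 79l9-1 9-2 9 1 9 2 9 0 9-4 9-7 9-5 9-2 9 0 9-1 9-1 9-1 9-1 9-2 9-1 8-1 9 0 9 2 9 3 9 3 9 1 9 3 9 2 9 1 9 3 7 3"/></svg>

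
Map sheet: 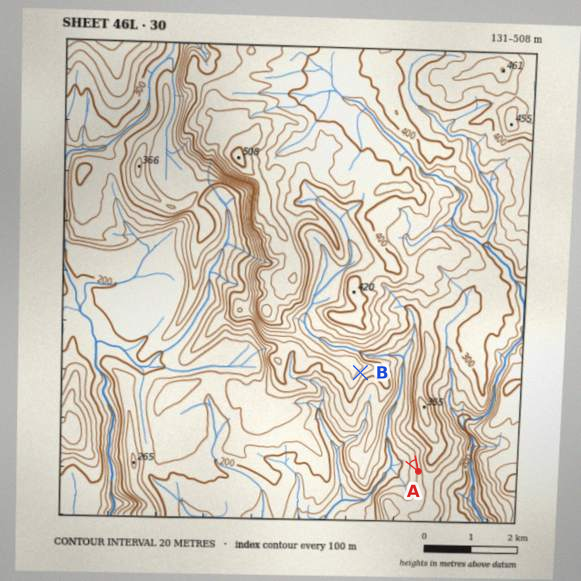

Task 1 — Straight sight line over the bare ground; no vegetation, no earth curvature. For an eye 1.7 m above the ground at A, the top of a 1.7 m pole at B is visible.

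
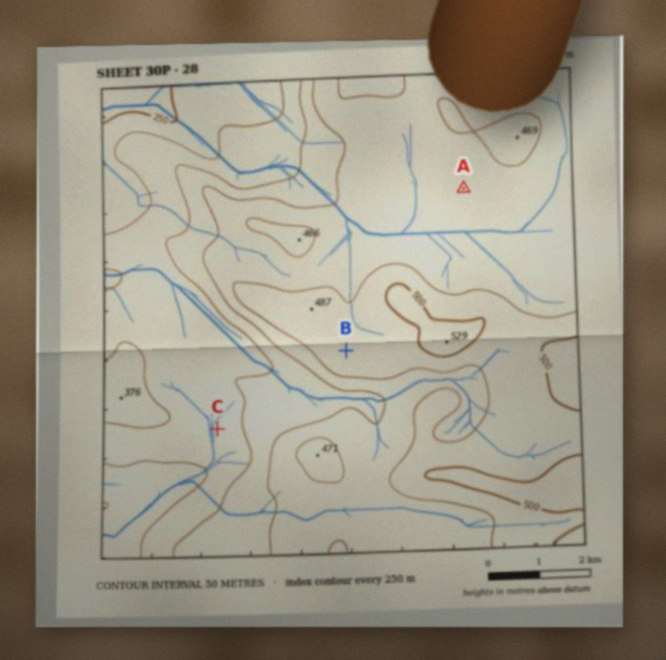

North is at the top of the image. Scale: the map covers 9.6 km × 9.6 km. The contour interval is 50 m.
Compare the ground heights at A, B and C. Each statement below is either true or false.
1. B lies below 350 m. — false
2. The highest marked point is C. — false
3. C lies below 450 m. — true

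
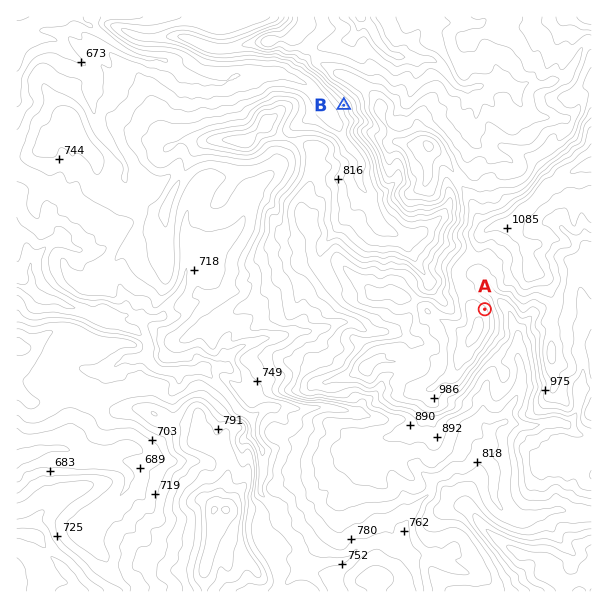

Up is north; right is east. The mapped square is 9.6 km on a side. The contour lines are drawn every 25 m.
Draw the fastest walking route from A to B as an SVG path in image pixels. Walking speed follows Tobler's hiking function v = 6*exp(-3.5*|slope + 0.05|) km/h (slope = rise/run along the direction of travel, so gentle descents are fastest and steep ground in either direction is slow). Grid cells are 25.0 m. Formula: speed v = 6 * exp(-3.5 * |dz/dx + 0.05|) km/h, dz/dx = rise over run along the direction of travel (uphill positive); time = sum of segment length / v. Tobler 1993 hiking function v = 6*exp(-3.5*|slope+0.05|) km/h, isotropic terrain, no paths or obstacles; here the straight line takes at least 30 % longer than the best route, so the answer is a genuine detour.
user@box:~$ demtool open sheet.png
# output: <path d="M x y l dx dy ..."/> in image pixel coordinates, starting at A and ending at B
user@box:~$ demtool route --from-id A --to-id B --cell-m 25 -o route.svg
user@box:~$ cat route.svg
<path d="M485 309l-3-3-30-15-3-3-5-9-1-1-15-8-8-7-6-3-25-26-18-36 0-1-9-18 0-9-2-3 0-5-13-27 0-6 3-6 0-1-5-9 0-5-1-3"/>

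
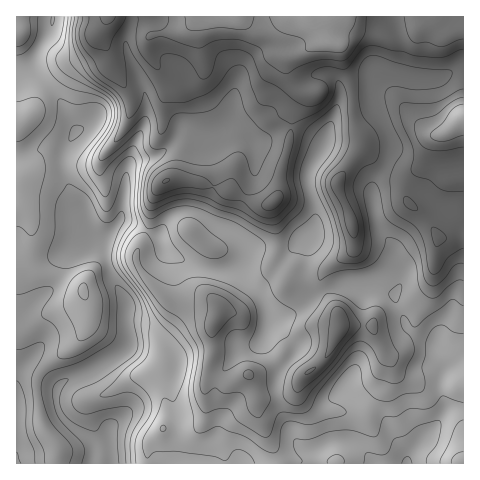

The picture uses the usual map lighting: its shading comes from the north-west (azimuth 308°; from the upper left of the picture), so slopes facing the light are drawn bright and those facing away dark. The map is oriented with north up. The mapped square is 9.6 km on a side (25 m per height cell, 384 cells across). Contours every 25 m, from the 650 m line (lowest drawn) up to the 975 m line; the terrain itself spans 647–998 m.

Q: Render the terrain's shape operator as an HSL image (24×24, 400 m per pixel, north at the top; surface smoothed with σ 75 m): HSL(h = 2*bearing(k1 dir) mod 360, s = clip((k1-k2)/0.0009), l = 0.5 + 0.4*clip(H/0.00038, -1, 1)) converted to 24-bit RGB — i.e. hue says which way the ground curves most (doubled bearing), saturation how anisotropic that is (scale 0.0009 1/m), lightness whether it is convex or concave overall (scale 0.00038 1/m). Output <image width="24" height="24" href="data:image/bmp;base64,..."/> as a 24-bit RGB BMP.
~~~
<image width="24" height="24" href="data:image/bmp;base64,Qk32BgAAAAAAADYAAAAoAAAAGAAAABgAAAABABgAAAAAAMAGAAATCwAAEwsAAAAAAAAAAAAAQj1zr7Nmw9ehWUupXHKbHBZh5eKpm31qenRkgoRga4tog3ljZURLmL9RZLGXXlWbUpmsuY6RkUJ5nqpZUlN5P5GWYHixxc+sSyqIvvHAW8HGdyBFUpNXHD5z16+j3aS+ao23u3ShW4FZi1BqY2KJruGaSzNalW5OX3dIb101lI5Td7t7jWKCS3hjPWVZtbxxJyyH0vSiUQ9FtJBtgntNIFc4JmEy3MF3lEeTtT1YrYVfU2OWlr2vw653di1sXb9lboC6gIzBka69kkx1ipNti2R1N4FmgapRKHKT1uFYJy+Wx7vbyp/gg2q4MU9WetlUVTqJ2l2Rv4WeVoGXiLBqX1/Bx17YutaBKGZLYnp+ilJoqWt4koNrdaOSWGCwX59pP4W30HZaHVciM3YkSk2c1XHnsKDfgbqLKT9p4157v7dvf1y/tNvCPEeNNCvF+9DbVa8xG1BBekWKropxf8SDdK2vSkuEfJWnQIFaxV2l3Ie6UZ03ElIWEl0szT540pGBQDVpJoQ/7duiK497lcNnwTjCJaaJ1Eul/8zcH3F/HDRAwM+WxLWYT4mGaWKNWHtZnX58OGVgsHly3KS8eqq1I4aKGCVF39N6YSRTRo5g4vSLTlg+XIsvQGprs1lpJD4036Zy74irGUh9ieOJZoahrVlvVElli3BsjHaXeFqhZ4l0tKqCucqeICZ1KS2fwjEgUq6JXre76NDDalGykdetLUNmR3RdY2PCn4G88OzUIDPuzNSrVjppu3RoSWBuhpJ1aYVwVG2TpXKwsLuRvtCoKBdeKwgmyfGchMjQU2SXq9SepsbYxWnBaiNzfaJdMXRJQMt17Oi/PyRnzHVYeT6Kqmt8tZxlTIGFi353VYFzO4+c593QvLVcMwAwL/WUz/vhXVibbr3NitaVlDo/dSNIXVCYvLuoanOiZrwxV0UXcWRAhn5YVWR0tjeP3NCOO2Z4gpWLaqydRZaVhMRV6Qa5bQDAzP/PV3tsfWVad1ojdFsVcHM3VmaGgKqIeK2FVVSf3nLD1jFvTrcxRZRxW1N1QS559u3VODdxm4d4ipZmTnBcX3RQRi5rPXXa8+bYSkGAejFMl7RlqtXXaGy2VFJ7pZ9OU5dFUGhRPDti6m6Jy+vAPkigXEBvQWaD6tuoZlC0jpZslqSJXWeHcWV6g0k2B109/2cfekIXXZW/t9/KgkFLZigoaCYirtIrSpU3Q21ZKhpB5umHuvCmTxNed1JiTqp7mMuTj1mah6qOl5R9Z1hwWT9n56dpBzlY+xds8udnC0kLVDoOaB8YbJ08e6jb8Nvod7msKG6cLBFG2v/M0Tp1TBh7u56+ic+2hGdhh2xunp1+kHdza1iFWiVj0/KoCitzEgq2/s3Odl7HWY7Tgcvtu9bjL63Lz4Wq7tfOIgNnfzfb1fu7YihYMT5trcaUjl5ciWFueJNyoYuYmYaJVDaIdjrB6va0GS5RAFBi8/TX5NT1go/ad1eyuJqFQ0pujI1O8NR8Bw8sXMPg+czOcUV5OZKTp3J4pH2BapiIc3mYcIlDoppyNlV9H1e3/8zcsTJiBTw9UqsAsqIjdWBGY21TqKRrilCUUGZ69dCyKk9tD0I42G1V0pOkTJCjRE1uyFtDkXtDYHM/nLN5UY5OTX95JV5MD2ia/8zWAThP6s60PI1wh3tsdH1seodoflVcTmdG5NiGkEpsGjhFjJ9DydejeE2RXC5nkcmoy7TfoHe9zJ/LjJS0ZEmBYHlQDCUn/6phQhLtruQ9eUxGbIdSbo1pYXN+jVh8f6KTp4VezlRPHGROIrlwnMFtbTR0Zqa4hcmuTUui4rfblnBpuW99fS5okk9GJg0eZf88UW/hw0t9tISuc42mWpVWRFtyoGiFj3hoi19uv6PTvLPlAZOqrK5WS1SNhM2hYoxnQXZ4lsRxboJgiy5en1l1pSSkn83svfrTUxtkicRvf5+bqm6itqKYOVFzdFCQn3VycLlwNKE91kIqQKUbToqVZZR/h4RPd21JYG5DZ5I3S483PjSjr4nLsC+8ntySe79xdxiJfcp3c1ZYlItYrqtxckh4QGJtrrGRuYeZv0hyfDRFptpxJlBAZlI8gGhFinlOjZNOQXg2ktmUCGZsawuG79PJq9OVKEN5f1vTumiimlWgiLJ5klRRdlVtVqSNVqpkgodomm6ijo/I2bXKZzTFapnKaFnDnpa0k4+2k2q42ciWHS9gBgwt8OKd2qOQT3a9KKGBp05jrWelq42cl3qxiYm6eKezdG+VioCQf5KIgopzmo11Z7CQTlh5bkyEtLSRe46Rf3mT"/>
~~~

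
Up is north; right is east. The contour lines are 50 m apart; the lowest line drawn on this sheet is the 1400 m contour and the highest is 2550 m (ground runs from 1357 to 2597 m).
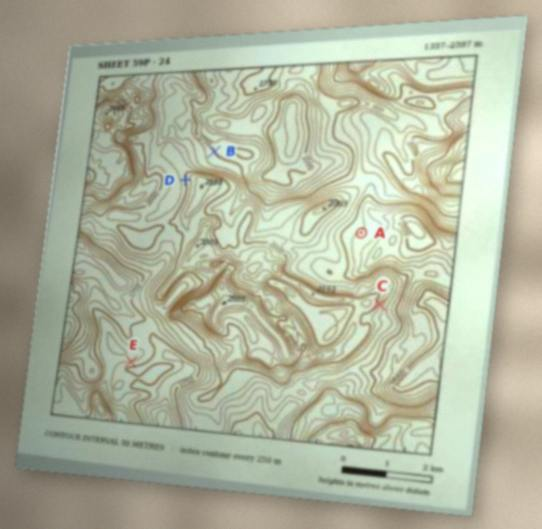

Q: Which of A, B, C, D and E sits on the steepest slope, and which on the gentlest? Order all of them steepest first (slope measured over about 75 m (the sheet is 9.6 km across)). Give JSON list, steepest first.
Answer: ["C", "D", "E", "B", "A"]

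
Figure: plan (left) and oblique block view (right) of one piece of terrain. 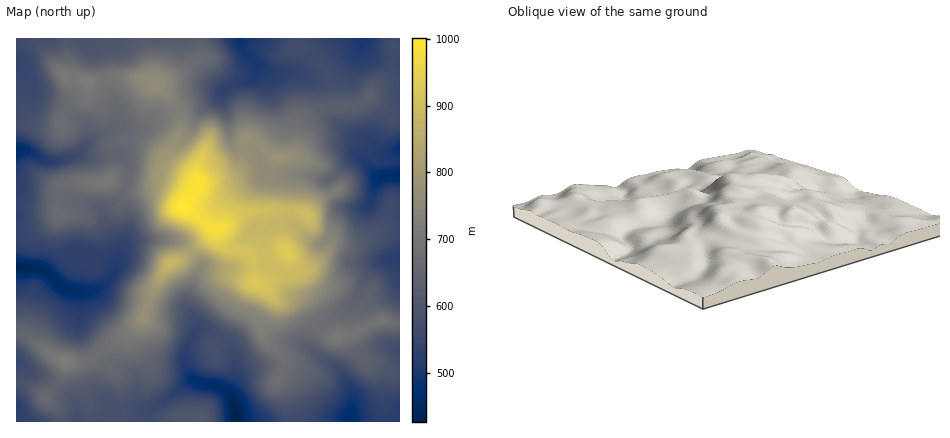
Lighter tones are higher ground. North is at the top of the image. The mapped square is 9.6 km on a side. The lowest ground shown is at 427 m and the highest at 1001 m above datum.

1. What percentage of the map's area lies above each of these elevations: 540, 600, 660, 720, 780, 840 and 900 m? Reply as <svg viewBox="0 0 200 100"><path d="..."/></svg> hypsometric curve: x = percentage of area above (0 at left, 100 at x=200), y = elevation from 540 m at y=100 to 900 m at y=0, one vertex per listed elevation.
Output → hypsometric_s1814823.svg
<svg viewBox="0 0 200 100"><path d="M170 100l-49-17-44-16-31-17-17-17-8-16-11-17"/></svg>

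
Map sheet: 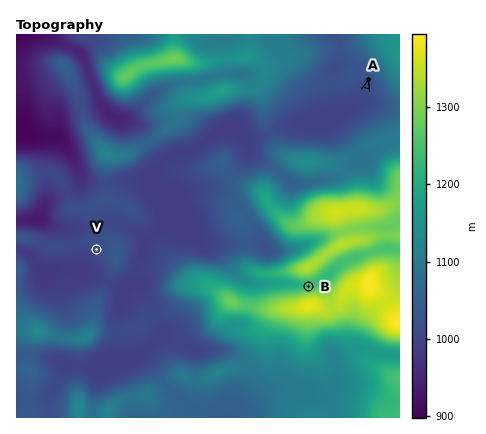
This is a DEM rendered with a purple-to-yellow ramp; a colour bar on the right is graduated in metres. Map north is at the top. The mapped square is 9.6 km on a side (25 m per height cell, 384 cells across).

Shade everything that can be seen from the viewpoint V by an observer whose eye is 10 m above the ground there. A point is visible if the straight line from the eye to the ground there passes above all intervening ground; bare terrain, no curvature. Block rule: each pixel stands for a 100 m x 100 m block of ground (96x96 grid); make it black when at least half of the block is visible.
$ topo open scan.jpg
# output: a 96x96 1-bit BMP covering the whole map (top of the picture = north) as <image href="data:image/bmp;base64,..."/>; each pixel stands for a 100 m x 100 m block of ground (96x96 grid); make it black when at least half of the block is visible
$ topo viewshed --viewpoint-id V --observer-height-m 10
<image width="96" height="96" href="data:image/bmp;base64,Qk2+BAAAAAAAAD4AAAAoAAAAYAAAAGAAAAABAAEAAAAAAIAEAAATCwAAEwsAAAIAAAAAAAAA////AAAAAAAAAAAAAAAAAAAAAAAAAAAAAAAAAAAAAAAAAAMAAAAAAAAAAAAAAAOAAAAAAAAAAAAAAAPgAAAAAAAAAAAAAAH/AAAAAAAAAAAAAAD/4AAAAAAAAAAAAAB/8AAAAAAAAAAAAAA/+AAAAAAAAAAAAAA//AYAAAAAAAAAAAAP/4+AAAAAAAAAAAAB///gAAAAAAAAAAAAf/jgAAAAAAAAAAAAP+AAAAAAAAAAAAAAHwAAAAAAAAAAAAAACAAAAAAAAAAAAAAAAAAAAAAAAAAAAAAAAAAAAAAAAAAAAAAAAAAAAAAAAAAAAAAAAAAAAAAAAAAAH4AAAAAAAAAAAAAD/+D4AAAAAAAAAAAH//h+AAAAAAAAAABf//x/AABAAAAAAAB///x+AADAAAAAAAD//Px4AADgAAAAAAD//PhgAADgAAAAAAD///hAAADwAD4AAAD///gAAAB4AP+AAAD///wAAAB4AH/AAAD///4AAAD4AA/BgAD///8AAIH4AAPnwAD///8AAe8wAAH/4wD///4AAf4AAAAB/wD///4AAP4AAAAAAAD///4AAP4ADB4AAAD///4AAD4AH/8AAAD///8AAAAAAD8AAAD7//8AAAAAAA/AAADh//+AAAAAAAfgAADA//+AAAAAAAD4AAAAf/8AAAAAAAB8AAAAP/8AAAAAAAAfAAAQP/4AAAAAAAAPgAD8D/gAAAAAAAAHwAB8AAAAAAAAAAwPwAAQAAAAAAAAAB4HgAAAAAAAAAAAAD/uAAAAAAAAAAAAAHvmAAAAH/AAAAAAAPHmAAAAH/gAAAAAAcHmAADAD/wAAAAAAYH+AADwA/4AAAAAAwH8AAD4AA8AAAAABgDwAAD8AAcAAAAABgBwAAD8AAAAAAAADAAAAAD8AAAAAAAADAAAAAD8AAAAAAAAAAAAAAB8AAAAAAAAAAAAAAB8AAAAAAAAAAAAAAB8AAAAAAAAAAAAAAB4AA/AAAAAAAAAAAA4AB/wAAAAAAAAAAAAAB/8AAAAAAAAAAAAAD/+AAAAAAAAAAAAAD8/AAAAAAAAAAAAADgDgAAAAAAAAAAAADAAwAAAAAAAAAAAAGAAYAAAAAAAAAAAAGAAOAAAAAAAAAAAAEAAPgAAAAAAAAAAAIAAH4AAAAAAAAAAAIAAA+AAAAAAAAAAAAAAAOAAAAAAAAAAAAAACAAAAAAAAAAAAAAADgAAAAAAAAAAAAAAD/4AAAAAAAAAAAAAD//AAAAAAAAAAAAAB//4AAAAAAAAAAAAAf/+AAAAAAAAAAAAAAH/gAAAAAAAAgAAAAA/+AAAAAAABgB4AAAAAAAAAAAADgD8AAAAAAAAAAAAHgD/AAAAAAAAAAAAHgAP/8AAAAAAAAAAPgAH//gAAAAAAAAAeAAB//4AAAAAAAAAYAAAP/wAAAAAAAAAAAAAA4AAAAAAAAAAAAAAAAAAAAAAAAAAAAAAAAAAAAAAAAAAAAAAAAAAAAAAAAAAAAAAAAAAAAAAAAAAAAAAAAAAAAAAAAAAAAAAAAAAAAAAAAA="/>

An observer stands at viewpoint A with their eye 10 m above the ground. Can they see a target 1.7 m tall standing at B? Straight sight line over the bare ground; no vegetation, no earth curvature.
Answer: no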